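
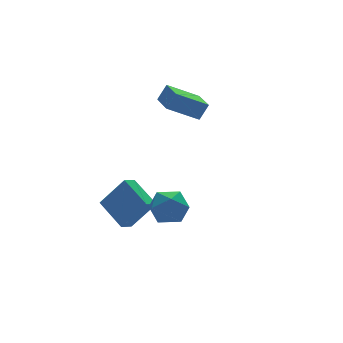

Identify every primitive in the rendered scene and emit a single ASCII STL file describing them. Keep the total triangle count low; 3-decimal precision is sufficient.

solid 
facet normal -0.031 0.926 -0.376
outer loop
vertex 0.209 -1.51 -1.283
vertex -0.674 -1.255 -0.581
vertex 0.414 -1.076 -0.231
endloop
endfacet
facet normal 0.632 0.665 -0.398
outer loop
vertex 0.209 -1.51 -1.283
vertex 0.414 -1.076 -0.231
vertex 1.067 -1.94 -0.637
endloop
endfacet
facet normal 0.621 0.064 -0.781
outer loop
vertex 0.209 -1.51 -1.283
vertex 1.067 -1.94 -0.637
vertex 0.383 -2.653 -1.239
endloop
endfacet
facet normal -0.051 -0.046 -0.998
outer loop
vertex 0.209 -1.51 -1.283
vertex 0.383 -2.653 -1.239
vertex -0.693 -2.229 -1.204
endloop
endfacet
facet normal -0.453 0.487 -0.747
outer loop
vertex 0.209 -1.51 -1.283
vertex -0.693 -2.229 -1.204
vertex -0.674 -1.255 -0.581
endloop
endfacet
facet normal 0.825 0.496 0.270
outer loop
vertex 1.067 -1.94 -0.637
vertex 0.414 -1.076 -0.231
vertex 0.713 -1.951 0.464
endloop
endfacet
facet normal -0.249 0.920 0.303
outer loop
vertex 0.414 -1.076 -0.231
vertex -0.674 -1.255 -0.581
vertex -0.363 -1.527 0.499
endloop
endfacet
facet normal -0.932 0.208 -0.297
outer loop
vertex -0.674 -1.255 -0.581
vertex -0.693 -2.229 -1.204
vertex -1.047 -2.24 -0.103
endloop
endfacet
facet normal -0.281 -0.654 -0.703
outer loop
vertex -0.693 -2.229 -1.204
vertex 0.383 -2.653 -1.239
vertex -0.394 -3.104 -0.509
endloop
endfacet
facet normal 0.806 -0.476 -0.352
outer loop
vertex 0.383 -2.653 -1.239
vertex 1.067 -1.94 -0.637
vertex 0.694 -2.925 -0.159
endloop
endfacet
facet normal 0.051 0.046 0.998
outer loop
vertex -0.189 -2.67 0.543
vertex 0.713 -1.951 0.464
vertex -0.363 -1.527 0.499
endloop
endfacet
facet normal -0.621 -0.064 0.781
outer loop
vertex -0.189 -2.67 0.543
vertex -0.363 -1.527 0.499
vertex -1.047 -2.24 -0.103
endloop
endfacet
facet normal -0.632 -0.665 0.398
outer loop
vertex -0.189 -2.67 0.543
vertex -1.047 -2.24 -0.103
vertex -0.394 -3.104 -0.509
endloop
endfacet
facet normal 0.031 -0.926 0.376
outer loop
vertex -0.189 -2.67 0.543
vertex -0.394 -3.104 -0.509
vertex 0.694 -2.925 -0.159
endloop
endfacet
facet normal 0.453 -0.487 0.747
outer loop
vertex -0.189 -2.67 0.543
vertex 0.694 -2.925 -0.159
vertex 0.713 -1.951 0.464
endloop
endfacet
facet normal 0.281 0.654 0.703
outer loop
vertex -0.363 -1.527 0.499
vertex 0.713 -1.951 0.464
vertex 0.414 -1.076 -0.231
endloop
endfacet
facet normal -0.806 0.476 0.352
outer loop
vertex -1.047 -2.24 -0.103
vertex -0.363 -1.527 0.499
vertex -0.674 -1.255 -0.581
endloop
endfacet
facet normal -0.825 -0.496 -0.270
outer loop
vertex -0.394 -3.104 -0.509
vertex -1.047 -2.24 -0.103
vertex -0.693 -2.229 -1.204
endloop
endfacet
facet normal 0.249 -0.920 -0.303
outer loop
vertex 0.694 -2.925 -0.159
vertex -0.394 -3.104 -0.509
vertex 0.383 -2.653 -1.239
endloop
endfacet
facet normal 0.932 -0.208 0.297
outer loop
vertex 0.713 -1.951 0.464
vertex 0.694 -2.925 -0.159
vertex 1.067 -1.94 -0.637
endloop
endfacet
facet normal -0.825 0.296 0.482
outer loop
vertex 2.943 2.521 4.907
vertex 3.479 4.469 4.626
vertex 2.397 2.535 3.964
endloop
endfacet
facet normal -0.263 -0.955 0.138
outer loop
vertex 4.021 1.951 3.014
vertex 2.943 2.521 4.907
vertex 2.397 2.535 3.964
endloop
endfacet
facet normal -0.825 0.296 0.482
outer loop
vertex 2.397 2.535 3.964
vertex 3.479 4.469 4.626
vertex 2.933 4.483 3.683
endloop
endfacet
facet normal -0.501 0.013 -0.865
outer loop
vertex 2.933 4.483 3.683
vertex 4.021 1.951 3.014
vertex 2.397 2.535 3.964
endloop
endfacet
facet normal 0.501 -0.013 0.865
outer loop
vertex 2.943 2.521 4.907
vertex 5.103 3.885 3.676
vertex 3.479 4.469 4.626
endloop
endfacet
facet normal -0.263 -0.955 0.138
outer loop
vertex 4.567 1.937 3.957
vertex 2.943 2.521 4.907
vertex 4.021 1.951 3.014
endloop
endfacet
facet normal 0.501 -0.013 0.865
outer loop
vertex 4.567 1.937 3.957
vertex 5.103 3.885 3.676
vertex 2.943 2.521 4.907
endloop
endfacet
facet normal 0.263 0.955 -0.138
outer loop
vertex 3.479 4.469 4.626
vertex 5.103 3.885 3.676
vertex 2.933 4.483 3.683
endloop
endfacet
facet normal -0.501 0.013 -0.865
outer loop
vertex 4.557 3.899 2.733
vertex 4.021 1.951 3.014
vertex 2.933 4.483 3.683
endloop
endfacet
facet normal 0.263 0.955 -0.138
outer loop
vertex 2.933 4.483 3.683
vertex 5.103 3.885 3.676
vertex 4.557 3.899 2.733
endloop
endfacet
facet normal 0.825 -0.296 -0.482
outer loop
vertex 4.557 3.899 2.733
vertex 4.567 1.937 3.957
vertex 4.021 1.951 3.014
endloop
endfacet
facet normal 0.825 -0.296 -0.482
outer loop
vertex 5.103 3.885 3.676
vertex 4.567 1.937 3.957
vertex 4.557 3.899 2.733
endloop
endfacet
facet normal -0.486 0.345 -0.803
outer loop
vertex -0.906 1.297 -3.299
vertex -1.207 3.125 -2.332
vertex -0.174 1.586 -3.618
endloop
endfacet
facet normal 0.144 -0.875 -0.463
outer loop
vertex 0.887 0.835 -1.868
vertex -0.906 1.297 -3.299
vertex -0.174 1.586 -3.618
endloop
endfacet
facet normal -0.486 0.345 -0.803
outer loop
vertex -0.174 1.586 -3.618
vertex -1.207 3.125 -2.332
vertex -0.474 3.414 -2.652
endloop
endfacet
facet normal 0.862 0.340 -0.376
outer loop
vertex -0.474 3.414 -2.652
vertex 0.887 0.835 -1.868
vertex -0.174 1.586 -3.618
endloop
endfacet
facet normal -0.862 -0.341 0.376
outer loop
vertex -0.906 1.297 -3.299
vertex -0.146 2.374 -0.582
vertex -1.207 3.125 -2.332
endloop
endfacet
facet normal 0.143 -0.875 -0.462
outer loop
vertex 0.154 0.546 -1.548
vertex -0.906 1.297 -3.299
vertex 0.887 0.835 -1.868
endloop
endfacet
facet normal -0.862 -0.340 0.376
outer loop
vertex 0.154 0.546 -1.548
vertex -0.146 2.374 -0.582
vertex -0.906 1.297 -3.299
endloop
endfacet
facet normal -0.143 0.875 0.462
outer loop
vertex -1.207 3.125 -2.332
vertex -0.146 2.374 -0.582
vertex -0.474 3.414 -2.652
endloop
endfacet
facet normal 0.862 0.341 -0.376
outer loop
vertex 0.586 2.663 -0.901
vertex 0.887 0.835 -1.868
vertex -0.474 3.414 -2.652
endloop
endfacet
facet normal -0.144 0.875 0.462
outer loop
vertex -0.474 3.414 -2.652
vertex -0.146 2.374 -0.582
vertex 0.586 2.663 -0.901
endloop
endfacet
facet normal 0.486 -0.345 0.803
outer loop
vertex 0.586 2.663 -0.901
vertex 0.154 0.546 -1.548
vertex 0.887 0.835 -1.868
endloop
endfacet
facet normal 0.486 -0.345 0.803
outer loop
vertex -0.146 2.374 -0.582
vertex 0.154 0.546 -1.548
vertex 0.586 2.663 -0.901
endloop
endfacet

endsolid


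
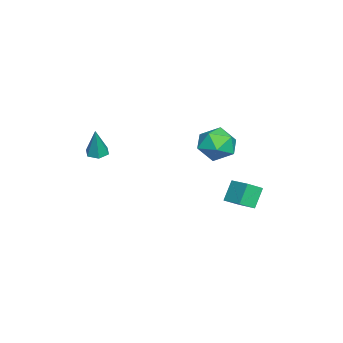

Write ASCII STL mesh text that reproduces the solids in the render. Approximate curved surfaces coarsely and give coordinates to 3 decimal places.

solid 
facet normal -0.540 0.205 0.816
outer loop
vertex -0.984 2.333 -3.122
vertex -0.053 3.327 -2.756
vertex -1.521 3.032 -3.653
endloop
endfacet
facet normal -0.661 -0.705 -0.259
outer loop
vertex -0.787 2.753 -4.764
vertex -0.984 2.333 -3.122
vertex -1.521 3.032 -3.653
endloop
endfacet
facet normal -0.540 0.206 0.816
outer loop
vertex -1.521 3.032 -3.653
vertex -0.053 3.327 -2.756
vertex -0.59 4.026 -3.288
endloop
endfacet
facet normal -0.523 0.679 -0.516
outer loop
vertex -0.59 4.026 -3.288
vertex -0.787 2.753 -4.764
vertex -1.521 3.032 -3.653
endloop
endfacet
facet normal 0.522 -0.679 0.516
outer loop
vertex -0.984 2.333 -3.122
vertex 0.681 3.048 -3.867
vertex -0.053 3.327 -2.756
endloop
endfacet
facet normal -0.660 -0.705 -0.259
outer loop
vertex -0.25 2.054 -4.232
vertex -0.984 2.333 -3.122
vertex -0.787 2.753 -4.764
endloop
endfacet
facet normal 0.522 -0.679 0.516
outer loop
vertex -0.25 2.054 -4.232
vertex 0.681 3.048 -3.867
vertex -0.984 2.333 -3.122
endloop
endfacet
facet normal 0.660 0.705 0.259
outer loop
vertex -0.053 3.327 -2.756
vertex 0.681 3.048 -3.867
vertex -0.59 4.026 -3.288
endloop
endfacet
facet normal -0.522 0.679 -0.516
outer loop
vertex 0.144 3.747 -4.398
vertex -0.787 2.753 -4.764
vertex -0.59 4.026 -3.288
endloop
endfacet
facet normal 0.660 0.705 0.260
outer loop
vertex -0.59 4.026 -3.288
vertex 0.681 3.048 -3.867
vertex 0.144 3.747 -4.398
endloop
endfacet
facet normal 0.540 -0.206 -0.816
outer loop
vertex 0.144 3.747 -4.398
vertex -0.25 2.054 -4.232
vertex -0.787 2.753 -4.764
endloop
endfacet
facet normal 0.540 -0.206 -0.816
outer loop
vertex 0.681 3.048 -3.867
vertex -0.25 2.054 -4.232
vertex 0.144 3.747 -4.398
endloop
endfacet
facet normal -0.252 -0.015 -0.968
outer loop
vertex 3.09 -3.64 -0.046
vertex 2.527 -3.852 0.104
vertex 2.629 -3.242 0.068
endloop
endfacet
facet normal 0.665 0.737 0.116
outer loop
vertex 3.09 -3.64 -0.046
vertex 2.629 -3.242 0.068
vertex 2.973 -3.828 1.816
endloop
endfacet
facet normal -0.252 -0.015 -0.968
outer loop
vertex 2.629 -3.242 0.068
vertex 2.527 -3.852 0.104
vertex 2.066 -3.454 0.218
endloop
endfacet
facet normal -0.247 0.903 0.351
outer loop
vertex 2.629 -3.242 0.068
vertex 2.066 -3.454 0.218
vertex 2.973 -3.828 1.816
endloop
endfacet
facet normal -0.251 -0.014 -0.968
outer loop
vertex 2.066 -3.454 0.218
vertex 2.527 -3.852 0.104
vertex 1.964 -4.064 0.253
endloop
endfacet
facet normal -0.839 0.170 0.516
outer loop
vertex 2.066 -3.454 0.218
vertex 1.964 -4.064 0.253
vertex 2.973 -3.828 1.816
endloop
endfacet
facet normal -0.251 -0.014 -0.968
outer loop
vertex 1.964 -4.064 0.253
vertex 2.527 -3.852 0.104
vertex 2.425 -4.463 0.139
endloop
endfacet
facet normal -0.520 -0.728 0.446
outer loop
vertex 1.964 -4.064 0.253
vertex 2.425 -4.463 0.139
vertex 2.973 -3.828 1.816
endloop
endfacet
facet normal -0.253 -0.013 -0.967
outer loop
vertex 2.425 -4.463 0.139
vertex 2.527 -3.852 0.104
vertex 2.988 -4.251 -0.011
endloop
endfacet
facet normal 0.393 -0.895 0.210
outer loop
vertex 2.425 -4.463 0.139
vertex 2.988 -4.251 -0.011
vertex 2.973 -3.828 1.816
endloop
endfacet
facet normal -0.253 -0.013 -0.967
outer loop
vertex 2.988 -4.251 -0.011
vertex 2.527 -3.852 0.104
vertex 3.09 -3.64 -0.046
endloop
endfacet
facet normal 0.986 -0.162 0.046
outer loop
vertex 2.988 -4.251 -0.011
vertex 3.09 -3.64 -0.046
vertex 2.973 -3.828 1.816
endloop
endfacet
facet normal -0.021 0.990 0.141
outer loop
vertex 1.511 2.871 0.184
vertex 0.464 2.784 0.641
vertex 1.39 2.708 1.312
endloop
endfacet
facet normal 0.647 0.742 0.177
outer loop
vertex 1.511 2.871 0.184
vertex 1.39 2.708 1.312
vertex 2.2 2.139 0.734
endloop
endfacet
facet normal 0.795 0.417 -0.441
outer loop
vertex 1.511 2.871 0.184
vertex 2.2 2.139 0.734
vertex 1.775 1.863 -0.294
endloop
endfacet
facet normal 0.218 0.464 -0.859
outer loop
vertex 1.511 2.871 0.184
vertex 1.775 1.863 -0.294
vertex 0.702 2.261 -0.351
endloop
endfacet
facet normal -0.286 0.818 -0.500
outer loop
vertex 1.511 2.871 0.184
vertex 0.702 2.261 -0.351
vertex 0.464 2.784 0.641
endloop
endfacet
facet normal 0.673 0.251 0.696
outer loop
vertex 2.2 2.139 0.734
vertex 1.39 2.708 1.312
vertex 1.578 1.599 1.531
endloop
endfacet
facet normal -0.408 0.653 0.637
outer loop
vertex 1.39 2.708 1.312
vertex 0.464 2.784 0.641
vertex 0.505 1.997 1.474
endloop
endfacet
facet normal -0.837 0.375 -0.399
outer loop
vertex 0.464 2.784 0.641
vertex 0.702 2.261 -0.351
vertex 0.08 1.721 0.446
endloop
endfacet
facet normal -0.021 -0.197 -0.980
outer loop
vertex 0.702 2.261 -0.351
vertex 1.775 1.863 -0.294
vertex 0.89 1.152 -0.132
endloop
endfacet
facet normal 0.913 -0.274 -0.304
outer loop
vertex 1.775 1.863 -0.294
vertex 2.2 2.139 0.734
vertex 1.816 1.076 0.539
endloop
endfacet
facet normal -0.218 -0.464 0.859
outer loop
vertex 0.769 0.989 0.996
vertex 1.578 1.599 1.531
vertex 0.505 1.997 1.474
endloop
endfacet
facet normal -0.795 -0.417 0.441
outer loop
vertex 0.769 0.989 0.996
vertex 0.505 1.997 1.474
vertex 0.08 1.721 0.446
endloop
endfacet
facet normal -0.647 -0.742 -0.177
outer loop
vertex 0.769 0.989 0.996
vertex 0.08 1.721 0.446
vertex 0.89 1.152 -0.132
endloop
endfacet
facet normal 0.021 -0.990 -0.141
outer loop
vertex 0.769 0.989 0.996
vertex 0.89 1.152 -0.132
vertex 1.816 1.076 0.539
endloop
endfacet
facet normal 0.286 -0.818 0.500
outer loop
vertex 0.769 0.989 0.996
vertex 1.816 1.076 0.539
vertex 1.578 1.599 1.531
endloop
endfacet
facet normal 0.021 0.197 0.980
outer loop
vertex 0.505 1.997 1.474
vertex 1.578 1.599 1.531
vertex 1.39 2.708 1.312
endloop
endfacet
facet normal -0.913 0.274 0.304
outer loop
vertex 0.08 1.721 0.446
vertex 0.505 1.997 1.474
vertex 0.464 2.784 0.641
endloop
endfacet
facet normal -0.673 -0.251 -0.696
outer loop
vertex 0.89 1.152 -0.132
vertex 0.08 1.721 0.446
vertex 0.702 2.261 -0.351
endloop
endfacet
facet normal 0.408 -0.653 -0.637
outer loop
vertex 1.816 1.076 0.539
vertex 0.89 1.152 -0.132
vertex 1.775 1.863 -0.294
endloop
endfacet
facet normal 0.837 -0.375 0.399
outer loop
vertex 1.578 1.599 1.531
vertex 1.816 1.076 0.539
vertex 2.2 2.139 0.734
endloop
endfacet

endsolid


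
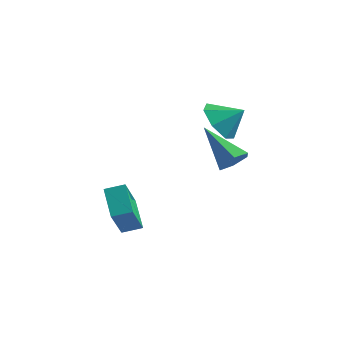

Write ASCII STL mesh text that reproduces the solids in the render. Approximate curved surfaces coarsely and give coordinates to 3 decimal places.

solid 
facet normal -0.753 -0.596 -0.280
outer loop
vertex -0.03 -2.713 -0.739
vertex -0.364 -1.674 -2.055
vertex 0.907 -3.495 -1.594
endloop
endfacet
facet normal 0.196 -0.607 0.770
outer loop
vertex 1.524 -3.006 -1.365
vertex -0.03 -2.713 -0.739
vertex 0.907 -3.495 -1.594
endloop
endfacet
facet normal -0.753 -0.596 -0.279
outer loop
vertex 0.907 -3.495 -1.594
vertex -0.364 -1.674 -2.055
vertex 0.572 -2.456 -2.91
endloop
endfacet
facet normal 0.629 -0.524 -0.574
outer loop
vertex 0.572 -2.456 -2.91
vertex 1.524 -3.006 -1.365
vertex 0.907 -3.495 -1.594
endloop
endfacet
facet normal -0.629 0.525 0.574
outer loop
vertex -0.03 -2.713 -0.739
vertex 0.253 -1.185 -1.826
vertex -0.364 -1.674 -2.055
endloop
endfacet
facet normal 0.196 -0.608 0.770
outer loop
vertex 0.588 -2.224 -0.51
vertex -0.03 -2.713 -0.739
vertex 1.524 -3.006 -1.365
endloop
endfacet
facet normal -0.628 0.525 0.574
outer loop
vertex 0.588 -2.224 -0.51
vertex 0.253 -1.185 -1.826
vertex -0.03 -2.713 -0.739
endloop
endfacet
facet normal -0.196 0.607 -0.770
outer loop
vertex -0.364 -1.674 -2.055
vertex 0.253 -1.185 -1.826
vertex 0.572 -2.456 -2.91
endloop
endfacet
facet normal 0.628 -0.525 -0.574
outer loop
vertex 1.19 -1.967 -2.681
vertex 1.524 -3.006 -1.365
vertex 0.572 -2.456 -2.91
endloop
endfacet
facet normal -0.195 0.608 -0.770
outer loop
vertex 0.572 -2.456 -2.91
vertex 0.253 -1.185 -1.826
vertex 1.19 -1.967 -2.681
endloop
endfacet
facet normal 0.753 0.596 0.279
outer loop
vertex 1.19 -1.967 -2.681
vertex 0.588 -2.224 -0.51
vertex 1.524 -3.006 -1.365
endloop
endfacet
facet normal 0.753 0.596 0.279
outer loop
vertex 0.253 -1.185 -1.826
vertex 0.588 -2.224 -0.51
vertex 1.19 -1.967 -2.681
endloop
endfacet
facet normal -0.734 -0.371 -0.568
outer loop
vertex 3.584 0.366 1.693
vertex 3.095 0.1 2.499
vertex 3.048 0.946 2.007
endloop
endfacet
facet normal 0.649 0.725 -0.230
outer loop
vertex 3.584 0.366 1.693
vertex 3.048 0.946 2.007
vertex 3.925 0.52 3.141
endloop
endfacet
facet normal -0.735 -0.371 -0.568
outer loop
vertex 3.048 0.946 2.007
vertex 3.095 0.1 2.499
vertex 2.547 0.89 2.692
endloop
endfacet
facet normal 0.187 0.958 0.215
outer loop
vertex 3.048 0.946 2.007
vertex 2.547 0.89 2.692
vertex 3.925 0.52 3.141
endloop
endfacet
facet normal -0.735 -0.371 -0.568
outer loop
vertex 2.547 0.89 2.692
vertex 3.095 0.1 2.499
vertex 2.459 0.238 3.232
endloop
endfacet
facet normal -0.076 0.642 0.763
outer loop
vertex 2.547 0.89 2.692
vertex 2.459 0.238 3.232
vertex 3.925 0.52 3.141
endloop
endfacet
facet normal -0.735 -0.371 -0.568
outer loop
vertex 2.459 0.238 3.232
vertex 3.095 0.1 2.499
vertex 2.85 -0.517 3.22
endloop
endfacet
facet normal 0.059 0.015 0.998
outer loop
vertex 2.459 0.238 3.232
vertex 2.85 -0.517 3.22
vertex 3.925 0.52 3.141
endloop
endfacet
facet normal -0.735 -0.371 -0.567
outer loop
vertex 2.85 -0.517 3.22
vertex 3.095 0.1 2.499
vertex 3.425 -0.807 2.665
endloop
endfacet
facet normal 0.491 -0.452 0.745
outer loop
vertex 2.85 -0.517 3.22
vertex 3.425 -0.807 2.665
vertex 3.925 0.52 3.141
endloop
endfacet
facet normal -0.735 -0.371 -0.568
outer loop
vertex 3.425 -0.807 2.665
vertex 3.095 0.1 2.499
vertex 3.752 -0.414 1.985
endloop
endfacet
facet normal 0.893 -0.406 0.195
outer loop
vertex 3.425 -0.807 2.665
vertex 3.752 -0.414 1.985
vertex 3.925 0.52 3.141
endloop
endfacet
facet normal -0.735 -0.371 -0.568
outer loop
vertex 3.752 -0.414 1.985
vertex 3.095 0.1 2.499
vertex 3.584 0.366 1.693
endloop
endfacet
facet normal 0.964 0.118 -0.239
outer loop
vertex 3.752 -0.414 1.985
vertex 3.584 0.366 1.693
vertex 3.925 0.52 3.141
endloop
endfacet
facet normal 0.745 -0.101 -0.659
outer loop
vertex 3.253 0.904 0.439
vertex 2.926 1.357 0.0
vertex 3.386 1.6 0.483
endloop
endfacet
facet normal 0.397 -0.133 0.908
outer loop
vertex 3.253 0.904 0.439
vertex 3.386 1.6 0.483
vertex 1.414 1.563 1.34
endloop
endfacet
facet normal 0.745 -0.101 -0.659
outer loop
vertex 3.386 1.6 0.483
vertex 2.926 1.357 0.0
vertex 3.059 2.053 0.044
endloop
endfacet
facet normal 0.247 0.760 0.601
outer loop
vertex 3.386 1.6 0.483
vertex 3.059 2.053 0.044
vertex 1.414 1.563 1.34
endloop
endfacet
facet normal 0.745 -0.101 -0.660
outer loop
vertex 3.059 2.053 0.044
vertex 2.926 1.357 0.0
vertex 2.599 1.809 -0.438
endloop
endfacet
facet normal -0.367 0.923 -0.117
outer loop
vertex 3.059 2.053 0.044
vertex 2.599 1.809 -0.438
vertex 1.414 1.563 1.34
endloop
endfacet
facet normal 0.744 -0.102 -0.660
outer loop
vertex 2.599 1.809 -0.438
vertex 2.926 1.357 0.0
vertex 2.465 1.113 -0.482
endloop
endfacet
facet normal -0.829 0.193 -0.526
outer loop
vertex 2.599 1.809 -0.438
vertex 2.465 1.113 -0.482
vertex 1.414 1.563 1.34
endloop
endfacet
facet normal 0.744 -0.103 -0.660
outer loop
vertex 2.465 1.113 -0.482
vertex 2.926 1.357 0.0
vertex 2.792 0.661 -0.043
endloop
endfacet
facet normal -0.678 -0.702 -0.218
outer loop
vertex 2.465 1.113 -0.482
vertex 2.792 0.661 -0.043
vertex 1.414 1.563 1.34
endloop
endfacet
facet normal 0.744 -0.102 -0.660
outer loop
vertex 2.792 0.661 -0.043
vertex 2.926 1.357 0.0
vertex 3.253 0.904 0.439
endloop
endfacet
facet normal -0.066 -0.864 0.498
outer loop
vertex 2.792 0.661 -0.043
vertex 3.253 0.904 0.439
vertex 1.414 1.563 1.34
endloop
endfacet

endsolid


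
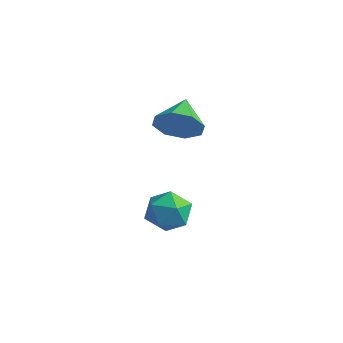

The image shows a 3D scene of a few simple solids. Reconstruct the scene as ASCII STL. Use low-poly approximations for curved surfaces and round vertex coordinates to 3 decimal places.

solid 
facet normal 0.056 0.800 0.598
outer loop
vertex 2.702 2.433 -2.406
vertex 2.963 1.792 -1.573
vertex 3.741 2.207 -2.201
endloop
endfacet
facet normal 0.226 0.972 -0.072
outer loop
vertex 2.702 2.433 -2.406
vertex 3.741 2.207 -2.201
vertex 3.38 2.215 -3.222
endloop
endfacet
facet normal -0.330 0.807 -0.490
outer loop
vertex 2.702 2.433 -2.406
vertex 3.38 2.215 -3.222
vertex 2.378 1.803 -3.225
endloop
endfacet
facet normal -0.843 0.533 -0.077
outer loop
vertex 2.702 2.433 -2.406
vertex 2.378 1.803 -3.225
vertex 2.12 1.542 -2.207
endloop
endfacet
facet normal -0.605 0.528 0.596
outer loop
vertex 2.702 2.433 -2.406
vertex 2.12 1.542 -2.207
vertex 2.963 1.792 -1.573
endloop
endfacet
facet normal 0.778 0.567 -0.271
outer loop
vertex 3.38 2.215 -3.222
vertex 3.741 2.207 -2.201
vertex 4.06 1.438 -2.893
endloop
endfacet
facet normal 0.504 0.288 0.814
outer loop
vertex 3.741 2.207 -2.201
vertex 2.963 1.792 -1.573
vertex 3.802 1.177 -1.875
endloop
endfacet
facet normal -0.565 -0.151 0.811
outer loop
vertex 2.963 1.792 -1.573
vertex 2.12 1.542 -2.207
vertex 2.8 0.765 -1.878
endloop
endfacet
facet normal -0.950 -0.144 -0.278
outer loop
vertex 2.12 1.542 -2.207
vertex 2.378 1.803 -3.225
vertex 2.439 0.773 -2.899
endloop
endfacet
facet normal -0.121 0.300 -0.946
outer loop
vertex 2.378 1.803 -3.225
vertex 3.38 2.215 -3.222
vertex 3.217 1.188 -3.527
endloop
endfacet
facet normal 0.843 -0.533 0.077
outer loop
vertex 3.478 0.547 -2.694
vertex 4.06 1.438 -2.893
vertex 3.802 1.177 -1.875
endloop
endfacet
facet normal 0.330 -0.807 0.490
outer loop
vertex 3.478 0.547 -2.694
vertex 3.802 1.177 -1.875
vertex 2.8 0.765 -1.878
endloop
endfacet
facet normal -0.226 -0.972 0.072
outer loop
vertex 3.478 0.547 -2.694
vertex 2.8 0.765 -1.878
vertex 2.439 0.773 -2.899
endloop
endfacet
facet normal -0.056 -0.800 -0.598
outer loop
vertex 3.478 0.547 -2.694
vertex 2.439 0.773 -2.899
vertex 3.217 1.188 -3.527
endloop
endfacet
facet normal 0.605 -0.528 -0.596
outer loop
vertex 3.478 0.547 -2.694
vertex 3.217 1.188 -3.527
vertex 4.06 1.438 -2.893
endloop
endfacet
facet normal 0.950 0.144 0.278
outer loop
vertex 3.802 1.177 -1.875
vertex 4.06 1.438 -2.893
vertex 3.741 2.207 -2.201
endloop
endfacet
facet normal 0.121 -0.300 0.946
outer loop
vertex 2.8 0.765 -1.878
vertex 3.802 1.177 -1.875
vertex 2.963 1.792 -1.573
endloop
endfacet
facet normal -0.778 -0.567 0.271
outer loop
vertex 2.439 0.773 -2.899
vertex 2.8 0.765 -1.878
vertex 2.12 1.542 -2.207
endloop
endfacet
facet normal -0.504 -0.288 -0.814
outer loop
vertex 3.217 1.188 -3.527
vertex 2.439 0.773 -2.899
vertex 2.378 1.803 -3.225
endloop
endfacet
facet normal 0.565 0.151 -0.811
outer loop
vertex 4.06 1.438 -2.893
vertex 3.217 1.188 -3.527
vertex 3.38 2.215 -3.222
endloop
endfacet
facet normal 0.432 -0.818 -0.379
outer loop
vertex 3.731 2.203 2.979
vertex 3.016 2.206 2.157
vertex 3.998 2.647 2.325
endloop
endfacet
facet normal 0.483 0.620 0.618
outer loop
vertex 3.731 2.203 2.979
vertex 3.998 2.647 2.325
vertex 2.324 3.514 2.763
endloop
endfacet
facet normal 0.432 -0.818 -0.378
outer loop
vertex 3.998 2.647 2.325
vertex 3.016 2.206 2.157
vertex 3.69 2.832 1.573
endloop
endfacet
facet normal 0.465 0.885 0.027
outer loop
vertex 3.998 2.647 2.325
vertex 3.69 2.832 1.573
vertex 2.324 3.514 2.763
endloop
endfacet
facet normal 0.432 -0.818 -0.379
outer loop
vertex 3.69 2.832 1.573
vertex 3.016 2.206 2.157
vertex 2.987 2.651 1.162
endloop
endfacet
facet normal 0.041 0.887 -0.461
outer loop
vertex 3.69 2.832 1.573
vertex 2.987 2.651 1.162
vertex 2.324 3.514 2.763
endloop
endfacet
facet normal 0.433 -0.818 -0.378
outer loop
vertex 2.987 2.651 1.162
vertex 3.016 2.206 2.157
vertex 2.301 2.208 1.334
endloop
endfacet
facet normal -0.544 0.624 -0.561
outer loop
vertex 2.987 2.651 1.162
vertex 2.301 2.208 1.334
vertex 2.324 3.514 2.763
endloop
endfacet
facet normal 0.433 -0.818 -0.378
outer loop
vertex 2.301 2.208 1.334
vertex 3.016 2.206 2.157
vertex 2.034 1.764 1.988
endloop
endfacet
facet normal -0.944 0.251 -0.215
outer loop
vertex 2.301 2.208 1.334
vertex 2.034 1.764 1.988
vertex 2.324 3.514 2.763
endloop
endfacet
facet normal 0.433 -0.818 -0.378
outer loop
vertex 2.034 1.764 1.988
vertex 3.016 2.206 2.157
vertex 2.342 1.579 2.741
endloop
endfacet
facet normal -0.927 -0.013 0.376
outer loop
vertex 2.034 1.764 1.988
vertex 2.342 1.579 2.741
vertex 2.324 3.514 2.763
endloop
endfacet
facet normal 0.432 -0.818 -0.380
outer loop
vertex 2.342 1.579 2.741
vertex 3.016 2.206 2.157
vertex 3.045 1.76 3.151
endloop
endfacet
facet normal -0.501 -0.014 0.865
outer loop
vertex 2.342 1.579 2.741
vertex 3.045 1.76 3.151
vertex 2.324 3.514 2.763
endloop
endfacet
facet normal 0.433 -0.818 -0.380
outer loop
vertex 3.045 1.76 3.151
vertex 3.016 2.206 2.157
vertex 3.731 2.203 2.979
endloop
endfacet
facet normal 0.082 0.247 0.965
outer loop
vertex 3.045 1.76 3.151
vertex 3.731 2.203 2.979
vertex 2.324 3.514 2.763
endloop
endfacet

endsolid


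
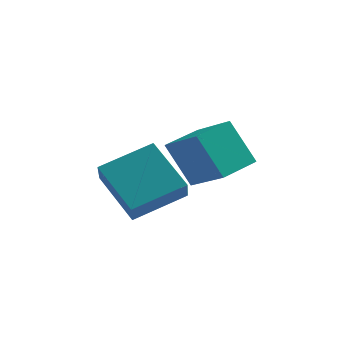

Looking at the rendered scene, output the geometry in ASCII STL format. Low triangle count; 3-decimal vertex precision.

solid 
facet normal -0.735 -0.576 -0.357
outer loop
vertex -3.411 -2.972 0.994
vertex -4.635 -2.08 2.074
vertex -3.588 -2.257 0.204
endloop
endfacet
facet normal 0.658 -0.479 -0.581
outer loop
vertex -2.265 -1.22 0.846
vertex -3.411 -2.972 0.994
vertex -3.588 -2.257 0.204
endloop
endfacet
facet normal -0.735 -0.577 -0.357
outer loop
vertex -3.588 -2.257 0.204
vertex -4.635 -2.08 2.074
vertex -4.812 -1.366 1.284
endloop
endfacet
facet normal -0.164 0.662 -0.732
outer loop
vertex -4.812 -1.366 1.284
vertex -2.265 -1.22 0.846
vertex -3.588 -2.257 0.204
endloop
endfacet
facet normal 0.164 -0.662 0.732
outer loop
vertex -3.411 -2.972 0.994
vertex -3.312 -1.043 2.716
vertex -4.635 -2.08 2.074
endloop
endfacet
facet normal 0.658 -0.479 -0.581
outer loop
vertex -2.088 -1.934 1.636
vertex -3.411 -2.972 0.994
vertex -2.265 -1.22 0.846
endloop
endfacet
facet normal 0.164 -0.662 0.732
outer loop
vertex -2.088 -1.934 1.636
vertex -3.312 -1.043 2.716
vertex -3.411 -2.972 0.994
endloop
endfacet
facet normal -0.658 0.480 0.581
outer loop
vertex -4.635 -2.08 2.074
vertex -3.312 -1.043 2.716
vertex -4.812 -1.366 1.284
endloop
endfacet
facet normal -0.164 0.661 -0.732
outer loop
vertex -3.489 -0.328 1.926
vertex -2.265 -1.22 0.846
vertex -4.812 -1.366 1.284
endloop
endfacet
facet normal -0.658 0.479 0.581
outer loop
vertex -4.812 -1.366 1.284
vertex -3.312 -1.043 2.716
vertex -3.489 -0.328 1.926
endloop
endfacet
facet normal 0.735 0.577 0.357
outer loop
vertex -3.489 -0.328 1.926
vertex -2.088 -1.934 1.636
vertex -2.265 -1.22 0.846
endloop
endfacet
facet normal 0.735 0.577 0.357
outer loop
vertex -3.312 -1.043 2.716
vertex -2.088 -1.934 1.636
vertex -3.489 -0.328 1.926
endloop
endfacet
facet normal -0.690 0.505 -0.518
outer loop
vertex -2.74 -1.926 3.099
vertex -2.087 -0.841 3.286
vertex -1.925 -2.187 1.76
endloop
endfacet
facet normal -0.510 -0.848 -0.145
outer loop
vertex -0.813 -2.999 2.594
vertex -2.74 -1.926 3.099
vertex -1.925 -2.187 1.76
endloop
endfacet
facet normal -0.691 0.504 -0.518
outer loop
vertex -1.925 -2.187 1.76
vertex -2.087 -0.841 3.286
vertex -1.272 -1.102 1.946
endloop
endfacet
facet normal 0.512 -0.164 -0.843
outer loop
vertex -1.272 -1.102 1.946
vertex -0.813 -2.999 2.594
vertex -1.925 -2.187 1.76
endloop
endfacet
facet normal -0.513 0.163 0.843
outer loop
vertex -2.74 -1.926 3.099
vertex -0.975 -1.653 4.12
vertex -2.087 -0.841 3.286
endloop
endfacet
facet normal -0.510 -0.848 -0.145
outer loop
vertex -1.628 -2.738 3.934
vertex -2.74 -1.926 3.099
vertex -0.813 -2.999 2.594
endloop
endfacet
facet normal -0.513 0.164 0.843
outer loop
vertex -1.628 -2.738 3.934
vertex -0.975 -1.653 4.12
vertex -2.74 -1.926 3.099
endloop
endfacet
facet normal 0.510 0.848 0.145
outer loop
vertex -2.087 -0.841 3.286
vertex -0.975 -1.653 4.12
vertex -1.272 -1.102 1.946
endloop
endfacet
facet normal 0.513 -0.164 -0.843
outer loop
vertex -0.16 -1.914 2.781
vertex -0.813 -2.999 2.594
vertex -1.272 -1.102 1.946
endloop
endfacet
facet normal 0.510 0.848 0.145
outer loop
vertex -1.272 -1.102 1.946
vertex -0.975 -1.653 4.12
vertex -0.16 -1.914 2.781
endloop
endfacet
facet normal 0.690 -0.505 0.518
outer loop
vertex -0.16 -1.914 2.781
vertex -1.628 -2.738 3.934
vertex -0.813 -2.999 2.594
endloop
endfacet
facet normal 0.690 -0.504 0.519
outer loop
vertex -0.975 -1.653 4.12
vertex -1.628 -2.738 3.934
vertex -0.16 -1.914 2.781
endloop
endfacet

endsolid


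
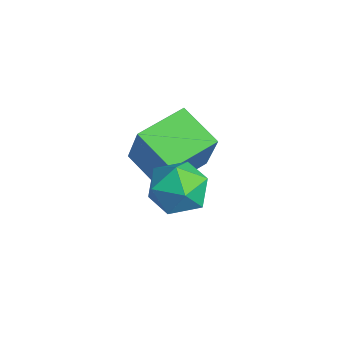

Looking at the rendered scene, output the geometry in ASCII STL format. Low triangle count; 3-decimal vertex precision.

solid 
facet normal -0.824 -0.361 0.436
outer loop
vertex -0.037 -2.485 -1.572
vertex -0.584 -0.872 -1.269
vertex -0.962 -2.472 -3.311
endloop
endfacet
facet normal 0.316 -0.932 -0.175
outer loop
vertex 0.324 -1.908 -3.991
vertex -0.037 -2.485 -1.572
vertex -0.962 -2.472 -3.311
endloop
endfacet
facet normal -0.824 -0.361 0.436
outer loop
vertex -0.962 -2.472 -3.311
vertex -0.584 -0.872 -1.269
vertex -1.509 -0.859 -3.008
endloop
endfacet
facet normal -0.470 0.007 -0.883
outer loop
vertex -1.509 -0.859 -3.008
vertex 0.324 -1.908 -3.991
vertex -0.962 -2.472 -3.311
endloop
endfacet
facet normal 0.470 -0.007 0.883
outer loop
vertex -0.037 -2.485 -1.572
vertex 0.702 -0.308 -1.949
vertex -0.584 -0.872 -1.269
endloop
endfacet
facet normal 0.316 -0.932 -0.175
outer loop
vertex 1.249 -1.921 -2.252
vertex -0.037 -2.485 -1.572
vertex 0.324 -1.908 -3.991
endloop
endfacet
facet normal 0.470 -0.007 0.883
outer loop
vertex 1.249 -1.921 -2.252
vertex 0.702 -0.308 -1.949
vertex -0.037 -2.485 -1.572
endloop
endfacet
facet normal -0.316 0.932 0.175
outer loop
vertex -0.584 -0.872 -1.269
vertex 0.702 -0.308 -1.949
vertex -1.509 -0.859 -3.008
endloop
endfacet
facet normal -0.470 0.007 -0.883
outer loop
vertex -0.223 -0.295 -3.688
vertex 0.324 -1.908 -3.991
vertex -1.509 -0.859 -3.008
endloop
endfacet
facet normal -0.316 0.932 0.175
outer loop
vertex -1.509 -0.859 -3.008
vertex 0.702 -0.308 -1.949
vertex -0.223 -0.295 -3.688
endloop
endfacet
facet normal 0.824 0.361 -0.436
outer loop
vertex -0.223 -0.295 -3.688
vertex 1.249 -1.921 -2.252
vertex 0.324 -1.908 -3.991
endloop
endfacet
facet normal 0.824 0.361 -0.436
outer loop
vertex 0.702 -0.308 -1.949
vertex 1.249 -1.921 -2.252
vertex -0.223 -0.295 -3.688
endloop
endfacet
facet normal -0.112 0.535 0.837
outer loop
vertex 2.741 -1.406 -1.618
vertex 1.778 -1.631 -1.603
vertex 2.43 -2.214 -1.143
endloop
endfacet
facet normal 0.544 0.259 0.798
outer loop
vertex 2.741 -1.406 -1.618
vertex 2.43 -2.214 -1.143
vertex 3.251 -2.249 -1.692
endloop
endfacet
facet normal 0.847 0.495 0.194
outer loop
vertex 2.741 -1.406 -1.618
vertex 3.251 -2.249 -1.692
vertex 3.106 -1.687 -2.492
endloop
endfacet
facet normal 0.377 0.916 -0.137
outer loop
vertex 2.741 -1.406 -1.618
vertex 3.106 -1.687 -2.492
vertex 2.197 -1.305 -2.437
endloop
endfacet
facet normal -0.216 0.941 0.259
outer loop
vertex 2.741 -1.406 -1.618
vertex 2.197 -1.305 -2.437
vertex 1.778 -1.631 -1.603
endloop
endfacet
facet normal 0.483 -0.451 0.751
outer loop
vertex 3.251 -2.249 -1.692
vertex 2.43 -2.214 -1.143
vertex 2.603 -2.995 -1.723
endloop
endfacet
facet normal -0.579 -0.004 0.815
outer loop
vertex 2.43 -2.214 -1.143
vertex 1.778 -1.631 -1.603
vertex 1.694 -2.613 -1.668
endloop
endfacet
facet normal -0.747 0.654 -0.120
outer loop
vertex 1.778 -1.631 -1.603
vertex 2.197 -1.305 -2.437
vertex 1.549 -2.051 -2.468
endloop
endfacet
facet normal 0.211 0.612 -0.762
outer loop
vertex 2.197 -1.305 -2.437
vertex 3.106 -1.687 -2.492
vertex 2.37 -2.086 -3.017
endloop
endfacet
facet normal 0.972 -0.068 -0.224
outer loop
vertex 3.106 -1.687 -2.492
vertex 3.251 -2.249 -1.692
vertex 3.022 -2.669 -2.557
endloop
endfacet
facet normal -0.377 -0.916 0.137
outer loop
vertex 2.059 -2.894 -2.542
vertex 2.603 -2.995 -1.723
vertex 1.694 -2.613 -1.668
endloop
endfacet
facet normal -0.847 -0.495 -0.194
outer loop
vertex 2.059 -2.894 -2.542
vertex 1.694 -2.613 -1.668
vertex 1.549 -2.051 -2.468
endloop
endfacet
facet normal -0.544 -0.259 -0.798
outer loop
vertex 2.059 -2.894 -2.542
vertex 1.549 -2.051 -2.468
vertex 2.37 -2.086 -3.017
endloop
endfacet
facet normal 0.112 -0.535 -0.837
outer loop
vertex 2.059 -2.894 -2.542
vertex 2.37 -2.086 -3.017
vertex 3.022 -2.669 -2.557
endloop
endfacet
facet normal 0.216 -0.941 -0.259
outer loop
vertex 2.059 -2.894 -2.542
vertex 3.022 -2.669 -2.557
vertex 2.603 -2.995 -1.723
endloop
endfacet
facet normal -0.211 -0.612 0.762
outer loop
vertex 1.694 -2.613 -1.668
vertex 2.603 -2.995 -1.723
vertex 2.43 -2.214 -1.143
endloop
endfacet
facet normal -0.972 0.068 0.224
outer loop
vertex 1.549 -2.051 -2.468
vertex 1.694 -2.613 -1.668
vertex 1.778 -1.631 -1.603
endloop
endfacet
facet normal -0.483 0.451 -0.751
outer loop
vertex 2.37 -2.086 -3.017
vertex 1.549 -2.051 -2.468
vertex 2.197 -1.305 -2.437
endloop
endfacet
facet normal 0.579 0.004 -0.815
outer loop
vertex 3.022 -2.669 -2.557
vertex 2.37 -2.086 -3.017
vertex 3.106 -1.687 -2.492
endloop
endfacet
facet normal 0.747 -0.654 0.120
outer loop
vertex 2.603 -2.995 -1.723
vertex 3.022 -2.669 -2.557
vertex 3.251 -2.249 -1.692
endloop
endfacet

endsolid


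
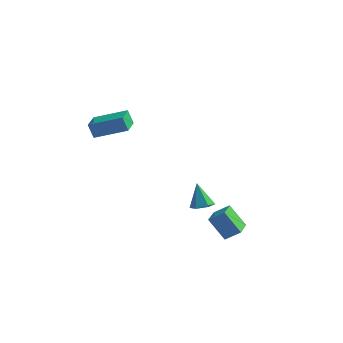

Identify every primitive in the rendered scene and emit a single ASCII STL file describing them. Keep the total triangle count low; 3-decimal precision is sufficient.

solid 
facet normal 0.333 -0.245 -0.911
outer loop
vertex 1.922 1.491 -3.014
vertex 1.369 1.194 -3.136
vertex 1.437 1.814 -3.278
endloop
endfacet
facet normal 0.404 0.860 0.310
outer loop
vertex 1.922 1.491 -3.014
vertex 1.437 1.814 -3.278
vertex 0.891 1.546 -1.824
endloop
endfacet
facet normal 0.332 -0.245 -0.911
outer loop
vertex 1.437 1.814 -3.278
vertex 1.369 1.194 -3.136
vertex 0.883 1.517 -3.4
endloop
endfacet
facet normal -0.470 0.883 -0.014
outer loop
vertex 1.437 1.814 -3.278
vertex 0.883 1.517 -3.4
vertex 0.891 1.546 -1.824
endloop
endfacet
facet normal 0.331 -0.246 -0.911
outer loop
vertex 0.883 1.517 -3.4
vertex 1.369 1.194 -3.136
vertex 0.815 0.896 -3.257
endloop
endfacet
facet normal -0.994 0.110 0.003
outer loop
vertex 0.883 1.517 -3.4
vertex 0.815 0.896 -3.257
vertex 0.891 1.546 -1.824
endloop
endfacet
facet normal 0.331 -0.245 -0.911
outer loop
vertex 0.815 0.896 -3.257
vertex 1.369 1.194 -3.136
vertex 1.301 0.573 -2.994
endloop
endfacet
facet normal -0.642 -0.685 0.345
outer loop
vertex 0.815 0.896 -3.257
vertex 1.301 0.573 -2.994
vertex 0.891 1.546 -1.824
endloop
endfacet
facet normal 0.333 -0.245 -0.911
outer loop
vertex 1.301 0.573 -2.994
vertex 1.369 1.194 -3.136
vertex 1.854 0.871 -2.872
endloop
endfacet
facet normal 0.233 -0.706 0.669
outer loop
vertex 1.301 0.573 -2.994
vertex 1.854 0.871 -2.872
vertex 0.891 1.546 -1.824
endloop
endfacet
facet normal 0.333 -0.245 -0.911
outer loop
vertex 1.854 0.871 -2.872
vertex 1.369 1.194 -3.136
vertex 1.922 1.491 -3.014
endloop
endfacet
facet normal 0.756 0.066 0.652
outer loop
vertex 1.854 0.871 -2.872
vertex 1.922 1.491 -3.014
vertex 0.891 1.546 -1.824
endloop
endfacet
facet normal -0.888 -0.299 -0.350
outer loop
vertex -3.127 -2.118 3.25
vertex -3.453 -0.945 3.075
vertex -2.807 -2.147 2.463
endloop
endfacet
facet normal 0.265 -0.954 0.143
outer loop
vertex -1.227 -1.615 3.085
vertex -3.127 -2.118 3.25
vertex -2.807 -2.147 2.463
endloop
endfacet
facet normal -0.888 -0.299 -0.350
outer loop
vertex -2.807 -2.147 2.463
vertex -3.453 -0.945 3.075
vertex -3.133 -0.974 2.288
endloop
endfacet
facet normal 0.376 -0.034 -0.926
outer loop
vertex -3.133 -0.974 2.288
vertex -1.227 -1.615 3.085
vertex -2.807 -2.147 2.463
endloop
endfacet
facet normal -0.376 0.034 0.926
outer loop
vertex -3.127 -2.118 3.25
vertex -1.873 -0.413 3.697
vertex -3.453 -0.945 3.075
endloop
endfacet
facet normal 0.265 -0.954 0.143
outer loop
vertex -1.547 -1.586 3.872
vertex -3.127 -2.118 3.25
vertex -1.227 -1.615 3.085
endloop
endfacet
facet normal -0.376 0.034 0.926
outer loop
vertex -1.547 -1.586 3.872
vertex -1.873 -0.413 3.697
vertex -3.127 -2.118 3.25
endloop
endfacet
facet normal -0.265 0.954 -0.143
outer loop
vertex -3.453 -0.945 3.075
vertex -1.873 -0.413 3.697
vertex -3.133 -0.974 2.288
endloop
endfacet
facet normal 0.376 -0.034 -0.926
outer loop
vertex -1.553 -0.442 2.91
vertex -1.227 -1.615 3.085
vertex -3.133 -0.974 2.288
endloop
endfacet
facet normal -0.265 0.954 -0.143
outer loop
vertex -3.133 -0.974 2.288
vertex -1.873 -0.413 3.697
vertex -1.553 -0.442 2.91
endloop
endfacet
facet normal 0.888 0.299 0.350
outer loop
vertex -1.553 -0.442 2.91
vertex -1.547 -1.586 3.872
vertex -1.227 -1.615 3.085
endloop
endfacet
facet normal 0.888 0.299 0.350
outer loop
vertex -1.873 -0.413 3.697
vertex -1.547 -1.586 3.872
vertex -1.553 -0.442 2.91
endloop
endfacet
facet normal -0.758 -0.264 -0.596
outer loop
vertex 3.029 -1.701 -1.912
vertex 2.813 -0.611 -2.119
vertex 3.914 -1.736 -3.022
endloop
endfacet
facet normal 0.191 -0.965 0.182
outer loop
vertex 4.627 -1.489 -2.461
vertex 3.029 -1.701 -1.912
vertex 3.914 -1.736 -3.022
endloop
endfacet
facet normal -0.758 -0.264 -0.596
outer loop
vertex 3.914 -1.736 -3.022
vertex 2.813 -0.611 -2.119
vertex 3.698 -0.647 -3.229
endloop
endfacet
facet normal 0.623 -0.025 -0.781
outer loop
vertex 3.698 -0.647 -3.229
vertex 4.627 -1.489 -2.461
vertex 3.914 -1.736 -3.022
endloop
endfacet
facet normal -0.623 0.025 0.781
outer loop
vertex 3.029 -1.701 -1.912
vertex 3.526 -0.364 -1.558
vertex 2.813 -0.611 -2.119
endloop
endfacet
facet normal 0.191 -0.964 0.184
outer loop
vertex 3.742 -1.453 -1.351
vertex 3.029 -1.701 -1.912
vertex 4.627 -1.489 -2.461
endloop
endfacet
facet normal -0.623 0.025 0.781
outer loop
vertex 3.742 -1.453 -1.351
vertex 3.526 -0.364 -1.558
vertex 3.029 -1.701 -1.912
endloop
endfacet
facet normal -0.190 0.965 -0.183
outer loop
vertex 2.813 -0.611 -2.119
vertex 3.526 -0.364 -1.558
vertex 3.698 -0.647 -3.229
endloop
endfacet
facet normal 0.623 -0.025 -0.781
outer loop
vertex 4.411 -0.399 -2.668
vertex 4.627 -1.489 -2.461
vertex 3.698 -0.647 -3.229
endloop
endfacet
facet normal -0.191 0.964 -0.183
outer loop
vertex 3.698 -0.647 -3.229
vertex 3.526 -0.364 -1.558
vertex 4.411 -0.399 -2.668
endloop
endfacet
facet normal 0.758 0.264 0.596
outer loop
vertex 4.411 -0.399 -2.668
vertex 3.742 -1.453 -1.351
vertex 4.627 -1.489 -2.461
endloop
endfacet
facet normal 0.758 0.264 0.596
outer loop
vertex 3.526 -0.364 -1.558
vertex 3.742 -1.453 -1.351
vertex 4.411 -0.399 -2.668
endloop
endfacet

endsolid


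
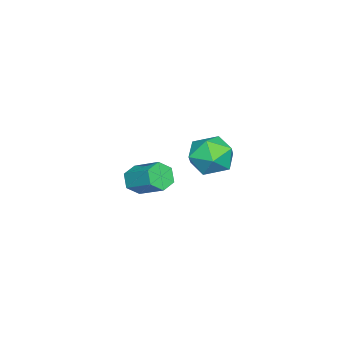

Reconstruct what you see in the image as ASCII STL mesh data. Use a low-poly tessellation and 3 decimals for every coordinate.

solid 
facet normal -0.631 0.637 0.444
outer loop
vertex 1.307 3.411 0.728
vertex 1.324 2.839 1.573
vertex 2.001 3.593 1.454
endloop
endfacet
facet normal -0.221 0.975 -0.033
outer loop
vertex 1.307 3.411 0.728
vertex 2.001 3.593 1.454
vertex 2.272 3.621 0.471
endloop
endfacet
facet normal -0.324 0.668 -0.670
outer loop
vertex 1.307 3.411 0.728
vertex 2.272 3.621 0.471
vertex 1.762 2.885 -0.017
endloop
endfacet
facet normal -0.797 0.141 -0.587
outer loop
vertex 1.307 3.411 0.728
vertex 1.762 2.885 -0.017
vertex 1.176 2.402 0.663
endloop
endfacet
facet normal -0.987 0.122 0.102
outer loop
vertex 1.307 3.411 0.728
vertex 1.176 2.402 0.663
vertex 1.324 2.839 1.573
endloop
endfacet
facet normal 0.462 0.874 0.152
outer loop
vertex 2.272 3.621 0.471
vertex 2.001 3.593 1.454
vertex 2.884 3.178 1.157
endloop
endfacet
facet normal -0.202 0.327 0.923
outer loop
vertex 2.001 3.593 1.454
vertex 1.324 2.839 1.573
vertex 2.298 2.695 1.837
endloop
endfacet
facet normal -0.780 -0.505 0.369
outer loop
vertex 1.324 2.839 1.573
vertex 1.176 2.402 0.663
vertex 1.788 1.959 1.349
endloop
endfacet
facet normal -0.473 -0.473 -0.743
outer loop
vertex 1.176 2.402 0.663
vertex 1.762 2.885 -0.017
vertex 2.059 1.987 0.366
endloop
endfacet
facet normal 0.294 0.378 -0.878
outer loop
vertex 1.762 2.885 -0.017
vertex 2.272 3.621 0.471
vertex 2.736 2.741 0.247
endloop
endfacet
facet normal 0.797 -0.141 0.587
outer loop
vertex 2.753 2.169 1.092
vertex 2.884 3.178 1.157
vertex 2.298 2.695 1.837
endloop
endfacet
facet normal 0.324 -0.668 0.670
outer loop
vertex 2.753 2.169 1.092
vertex 2.298 2.695 1.837
vertex 1.788 1.959 1.349
endloop
endfacet
facet normal 0.221 -0.975 0.033
outer loop
vertex 2.753 2.169 1.092
vertex 1.788 1.959 1.349
vertex 2.059 1.987 0.366
endloop
endfacet
facet normal 0.631 -0.637 -0.444
outer loop
vertex 2.753 2.169 1.092
vertex 2.059 1.987 0.366
vertex 2.736 2.741 0.247
endloop
endfacet
facet normal 0.987 -0.122 -0.102
outer loop
vertex 2.753 2.169 1.092
vertex 2.736 2.741 0.247
vertex 2.884 3.178 1.157
endloop
endfacet
facet normal 0.473 0.473 0.743
outer loop
vertex 2.298 2.695 1.837
vertex 2.884 3.178 1.157
vertex 2.001 3.593 1.454
endloop
endfacet
facet normal -0.294 -0.378 0.878
outer loop
vertex 1.788 1.959 1.349
vertex 2.298 2.695 1.837
vertex 1.324 2.839 1.573
endloop
endfacet
facet normal -0.462 -0.874 -0.152
outer loop
vertex 2.059 1.987 0.366
vertex 1.788 1.959 1.349
vertex 1.176 2.402 0.663
endloop
endfacet
facet normal 0.202 -0.327 -0.923
outer loop
vertex 2.736 2.741 0.247
vertex 2.059 1.987 0.366
vertex 1.762 2.885 -0.017
endloop
endfacet
facet normal 0.780 0.505 -0.369
outer loop
vertex 2.884 3.178 1.157
vertex 2.736 2.741 0.247
vertex 2.272 3.621 0.471
endloop
endfacet
facet normal -0.315 -0.802 -0.508
outer loop
vertex -2.058 -1.79 -4.748
vertex -2.399 -2.034 -4.151
vertex -2.751 -1.599 -4.62
endloop
endfacet
facet normal -0.008 0.537 -0.844
outer loop
vertex -2.058 -1.79 -4.748
vertex -2.751 -1.599 -4.62
vertex -1.56 -0.523 -3.947
endloop
endfacet
facet normal -0.007 0.536 -0.844
outer loop
vertex -1.56 -0.523 -3.947
vertex -2.751 -1.599 -4.62
vertex -2.252 -0.331 -3.819
endloop
endfacet
facet normal 0.316 0.802 0.506
outer loop
vertex -1.56 -0.523 -3.947
vertex -2.252 -0.331 -3.819
vertex -1.901 -0.766 -3.349
endloop
endfacet
facet normal -0.315 -0.802 -0.507
outer loop
vertex -2.751 -1.599 -4.62
vertex -2.399 -2.034 -4.151
vertex -3.092 -1.843 -4.022
endloop
endfacet
facet normal -0.826 0.495 -0.269
outer loop
vertex -2.751 -1.599 -4.62
vertex -3.092 -1.843 -4.022
vertex -2.252 -0.331 -3.819
endloop
endfacet
facet normal -0.826 0.495 -0.270
outer loop
vertex -2.252 -0.331 -3.819
vertex -3.092 -1.843 -4.022
vertex -2.594 -0.575 -3.221
endloop
endfacet
facet normal 0.315 0.802 0.507
outer loop
vertex -2.252 -0.331 -3.819
vertex -2.594 -0.575 -3.221
vertex -1.901 -0.766 -3.349
endloop
endfacet
facet normal -0.315 -0.803 -0.506
outer loop
vertex -3.092 -1.843 -4.022
vertex -2.399 -2.034 -4.151
vertex -2.74 -2.277 -3.553
endloop
endfacet
facet normal -0.817 -0.042 0.575
outer loop
vertex -3.092 -1.843 -4.022
vertex -2.74 -2.277 -3.553
vertex -2.594 -0.575 -3.221
endloop
endfacet
facet normal -0.817 -0.042 0.575
outer loop
vertex -2.594 -0.575 -3.221
vertex -2.74 -2.277 -3.553
vertex -2.242 -1.01 -2.752
endloop
endfacet
facet normal 0.315 0.802 0.508
outer loop
vertex -2.594 -0.575 -3.221
vertex -2.242 -1.01 -2.752
vertex -1.901 -0.766 -3.349
endloop
endfacet
facet normal -0.316 -0.802 -0.506
outer loop
vertex -2.74 -2.277 -3.553
vertex -2.399 -2.034 -4.151
vertex -2.048 -2.469 -3.681
endloop
endfacet
facet normal 0.007 -0.536 0.844
outer loop
vertex -2.74 -2.277 -3.553
vertex -2.048 -2.469 -3.681
vertex -2.242 -1.01 -2.752
endloop
endfacet
facet normal 0.008 -0.536 0.844
outer loop
vertex -2.242 -1.01 -2.752
vertex -2.048 -2.469 -3.681
vertex -1.549 -1.201 -2.88
endloop
endfacet
facet normal 0.315 0.802 0.508
outer loop
vertex -2.242 -1.01 -2.752
vertex -1.549 -1.201 -2.88
vertex -1.901 -0.766 -3.349
endloop
endfacet
facet normal -0.315 -0.802 -0.507
outer loop
vertex -2.048 -2.469 -3.681
vertex -2.399 -2.034 -4.151
vertex -1.706 -2.225 -4.279
endloop
endfacet
facet normal 0.826 -0.495 0.270
outer loop
vertex -2.048 -2.469 -3.681
vertex -1.706 -2.225 -4.279
vertex -1.549 -1.201 -2.88
endloop
endfacet
facet normal 0.826 -0.495 0.269
outer loop
vertex -1.549 -1.201 -2.88
vertex -1.706 -2.225 -4.279
vertex -1.208 -0.957 -3.478
endloop
endfacet
facet normal 0.315 0.802 0.507
outer loop
vertex -1.549 -1.201 -2.88
vertex -1.208 -0.957 -3.478
vertex -1.901 -0.766 -3.349
endloop
endfacet
facet normal -0.315 -0.802 -0.508
outer loop
vertex -1.706 -2.225 -4.279
vertex -2.399 -2.034 -4.151
vertex -2.058 -1.79 -4.748
endloop
endfacet
facet normal 0.817 0.042 -0.575
outer loop
vertex -1.706 -2.225 -4.279
vertex -2.058 -1.79 -4.748
vertex -1.208 -0.957 -3.478
endloop
endfacet
facet normal 0.817 0.042 -0.575
outer loop
vertex -1.208 -0.957 -3.478
vertex -2.058 -1.79 -4.748
vertex -1.56 -0.523 -3.947
endloop
endfacet
facet normal 0.315 0.803 0.506
outer loop
vertex -1.208 -0.957 -3.478
vertex -1.56 -0.523 -3.947
vertex -1.901 -0.766 -3.349
endloop
endfacet

endsolid


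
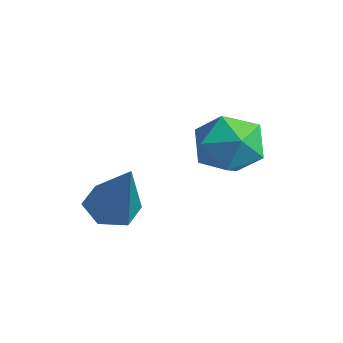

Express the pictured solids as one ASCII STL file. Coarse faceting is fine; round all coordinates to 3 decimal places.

solid 
facet normal -0.216 0.497 0.841
outer loop
vertex 0.35 4.064 2.686
vertex 0.821 3.416 3.19
vertex 1.274 4.177 2.857
endloop
endfacet
facet normal -0.168 0.943 0.286
outer loop
vertex 0.35 4.064 2.686
vertex 1.274 4.177 2.857
vertex 0.924 4.374 2.0
endloop
endfacet
facet normal -0.644 0.737 -0.206
outer loop
vertex 0.35 4.064 2.686
vertex 0.924 4.374 2.0
vertex 0.254 3.734 1.804
endloop
endfacet
facet normal -0.986 0.163 0.046
outer loop
vertex 0.35 4.064 2.686
vertex 0.254 3.734 1.804
vertex 0.191 3.142 2.54
endloop
endfacet
facet normal -0.721 0.015 0.693
outer loop
vertex 0.35 4.064 2.686
vertex 0.191 3.142 2.54
vertex 0.821 3.416 3.19
endloop
endfacet
facet normal 0.483 0.875 0.004
outer loop
vertex 0.924 4.374 2.0
vertex 1.274 4.177 2.857
vertex 1.749 3.918 2.08
endloop
endfacet
facet normal 0.406 0.153 0.901
outer loop
vertex 1.274 4.177 2.857
vertex 0.821 3.416 3.19
vertex 1.686 3.326 2.816
endloop
endfacet
facet normal -0.411 -0.627 0.662
outer loop
vertex 0.821 3.416 3.19
vertex 0.191 3.142 2.54
vertex 1.016 2.686 2.62
endloop
endfacet
facet normal -0.838 -0.387 -0.383
outer loop
vertex 0.191 3.142 2.54
vertex 0.254 3.734 1.804
vertex 0.666 2.883 1.763
endloop
endfacet
facet normal -0.286 0.541 -0.791
outer loop
vertex 0.254 3.734 1.804
vertex 0.924 4.374 2.0
vertex 1.119 3.644 1.43
endloop
endfacet
facet normal 0.986 -0.163 -0.046
outer loop
vertex 1.59 2.996 1.934
vertex 1.749 3.918 2.08
vertex 1.686 3.326 2.816
endloop
endfacet
facet normal 0.644 -0.737 0.206
outer loop
vertex 1.59 2.996 1.934
vertex 1.686 3.326 2.816
vertex 1.016 2.686 2.62
endloop
endfacet
facet normal 0.168 -0.943 -0.286
outer loop
vertex 1.59 2.996 1.934
vertex 1.016 2.686 2.62
vertex 0.666 2.883 1.763
endloop
endfacet
facet normal 0.216 -0.497 -0.841
outer loop
vertex 1.59 2.996 1.934
vertex 0.666 2.883 1.763
vertex 1.119 3.644 1.43
endloop
endfacet
facet normal 0.721 -0.015 -0.693
outer loop
vertex 1.59 2.996 1.934
vertex 1.119 3.644 1.43
vertex 1.749 3.918 2.08
endloop
endfacet
facet normal 0.838 0.387 0.383
outer loop
vertex 1.686 3.326 2.816
vertex 1.749 3.918 2.08
vertex 1.274 4.177 2.857
endloop
endfacet
facet normal 0.286 -0.541 0.791
outer loop
vertex 1.016 2.686 2.62
vertex 1.686 3.326 2.816
vertex 0.821 3.416 3.19
endloop
endfacet
facet normal -0.483 -0.875 -0.004
outer loop
vertex 0.666 2.883 1.763
vertex 1.016 2.686 2.62
vertex 0.191 3.142 2.54
endloop
endfacet
facet normal -0.406 -0.153 -0.901
outer loop
vertex 1.119 3.644 1.43
vertex 0.666 2.883 1.763
vertex 0.254 3.734 1.804
endloop
endfacet
facet normal 0.411 0.627 -0.662
outer loop
vertex 1.749 3.918 2.08
vertex 1.119 3.644 1.43
vertex 0.924 4.374 2.0
endloop
endfacet
facet normal -0.496 0.056 -0.867
outer loop
vertex 0.263 1.204 0.074
vertex -0.354 1.173 0.425
vertex -0.051 1.802 0.292
endloop
endfacet
facet normal 0.862 0.494 -0.115
outer loop
vertex 0.263 1.204 0.074
vertex -0.051 1.802 0.292
vertex 0.614 1.067 2.115
endloop
endfacet
facet normal -0.496 0.056 -0.867
outer loop
vertex -0.051 1.802 0.292
vertex -0.354 1.173 0.425
vertex -0.668 1.772 0.643
endloop
endfacet
facet normal 0.140 0.935 0.326
outer loop
vertex -0.051 1.802 0.292
vertex -0.668 1.772 0.643
vertex 0.614 1.067 2.115
endloop
endfacet
facet normal -0.496 0.055 -0.866
outer loop
vertex -0.668 1.772 0.643
vertex -0.354 1.173 0.425
vertex -0.97 1.143 0.776
endloop
endfacet
facet normal -0.573 0.423 0.702
outer loop
vertex -0.668 1.772 0.643
vertex -0.97 1.143 0.776
vertex 0.614 1.067 2.115
endloop
endfacet
facet normal -0.496 0.055 -0.866
outer loop
vertex -0.97 1.143 0.776
vertex -0.354 1.173 0.425
vertex -0.656 0.545 0.558
endloop
endfacet
facet normal -0.563 -0.528 0.636
outer loop
vertex -0.97 1.143 0.776
vertex -0.656 0.545 0.558
vertex 0.614 1.067 2.115
endloop
endfacet
facet normal -0.496 0.055 -0.867
outer loop
vertex -0.656 0.545 0.558
vertex -0.354 1.173 0.425
vertex -0.039 0.575 0.207
endloop
endfacet
facet normal 0.158 -0.968 0.195
outer loop
vertex -0.656 0.545 0.558
vertex -0.039 0.575 0.207
vertex 0.614 1.067 2.115
endloop
endfacet
facet normal -0.496 0.055 -0.867
outer loop
vertex -0.039 0.575 0.207
vertex -0.354 1.173 0.425
vertex 0.263 1.204 0.074
endloop
endfacet
facet normal 0.871 -0.456 -0.180
outer loop
vertex -0.039 0.575 0.207
vertex 0.263 1.204 0.074
vertex 0.614 1.067 2.115
endloop
endfacet

endsolid


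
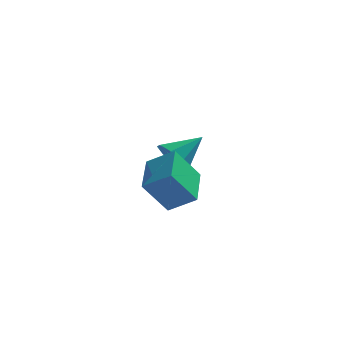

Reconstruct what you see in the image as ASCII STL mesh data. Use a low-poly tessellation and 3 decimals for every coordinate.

solid 
facet normal -0.536 -0.272 0.799
outer loop
vertex -0.096 -2.857 1.723
vertex -0.116 -0.978 2.349
vertex -1.227 -2.641 1.038
endloop
endfacet
facet normal 0.010 -0.949 -0.316
outer loop
vertex -0.284 -2.162 -0.369
vertex -0.096 -2.857 1.723
vertex -1.227 -2.641 1.038
endloop
endfacet
facet normal -0.536 -0.272 0.799
outer loop
vertex -1.227 -2.641 1.038
vertex -0.116 -0.978 2.349
vertex -1.247 -0.762 1.664
endloop
endfacet
facet normal -0.844 0.161 -0.511
outer loop
vertex -1.247 -0.762 1.664
vertex -0.284 -2.162 -0.369
vertex -1.227 -2.641 1.038
endloop
endfacet
facet normal 0.844 -0.161 0.511
outer loop
vertex -0.096 -2.857 1.723
vertex 0.827 -0.499 0.942
vertex -0.116 -0.978 2.349
endloop
endfacet
facet normal 0.010 -0.949 -0.316
outer loop
vertex 0.847 -2.378 0.316
vertex -0.096 -2.857 1.723
vertex -0.284 -2.162 -0.369
endloop
endfacet
facet normal 0.844 -0.161 0.511
outer loop
vertex 0.847 -2.378 0.316
vertex 0.827 -0.499 0.942
vertex -0.096 -2.857 1.723
endloop
endfacet
facet normal -0.010 0.949 0.316
outer loop
vertex -0.116 -0.978 2.349
vertex 0.827 -0.499 0.942
vertex -1.247 -0.762 1.664
endloop
endfacet
facet normal -0.844 0.161 -0.511
outer loop
vertex -0.304 -0.283 0.257
vertex -0.284 -2.162 -0.369
vertex -1.247 -0.762 1.664
endloop
endfacet
facet normal -0.010 0.949 0.316
outer loop
vertex -1.247 -0.762 1.664
vertex 0.827 -0.499 0.942
vertex -0.304 -0.283 0.257
endloop
endfacet
facet normal 0.536 0.272 -0.799
outer loop
vertex -0.304 -0.283 0.257
vertex 0.847 -2.378 0.316
vertex -0.284 -2.162 -0.369
endloop
endfacet
facet normal 0.536 0.272 -0.799
outer loop
vertex 0.827 -0.499 0.942
vertex 0.847 -2.378 0.316
vertex -0.304 -0.283 0.257
endloop
endfacet
facet normal -0.689 -0.462 -0.558
outer loop
vertex 0.122 2.495 0.123
vertex -0.559 2.932 0.601
vertex -0.061 3.125 -0.173
endloop
endfacet
facet normal 0.919 0.087 -0.384
outer loop
vertex 0.122 2.495 0.123
vertex -0.061 3.125 -0.173
vertex 0.599 3.708 1.539
endloop
endfacet
facet normal -0.689 -0.462 -0.558
outer loop
vertex -0.061 3.125 -0.173
vertex -0.559 2.932 0.601
vertex -0.536 3.642 -0.015
endloop
endfacet
facet normal 0.583 0.674 -0.454
outer loop
vertex -0.061 3.125 -0.173
vertex -0.536 3.642 -0.015
vertex 0.599 3.708 1.539
endloop
endfacet
facet normal -0.689 -0.462 -0.558
outer loop
vertex -0.536 3.642 -0.015
vertex -0.559 2.932 0.601
vertex -1.024 3.743 0.504
endloop
endfacet
facet normal 0.090 0.990 -0.108
outer loop
vertex -0.536 3.642 -0.015
vertex -1.024 3.743 0.504
vertex 0.599 3.708 1.539
endloop
endfacet
facet normal -0.689 -0.462 -0.559
outer loop
vertex -1.024 3.743 0.504
vertex -0.559 2.932 0.601
vertex -1.24 3.369 1.079
endloop
endfacet
facet normal -0.270 0.850 0.452
outer loop
vertex -1.024 3.743 0.504
vertex -1.24 3.369 1.079
vertex 0.599 3.708 1.539
endloop
endfacet
facet normal -0.689 -0.462 -0.558
outer loop
vertex -1.24 3.369 1.079
vertex -0.559 2.932 0.601
vertex -1.057 2.739 1.375
endloop
endfacet
facet normal -0.287 0.338 0.896
outer loop
vertex -1.24 3.369 1.079
vertex -1.057 2.739 1.375
vertex 0.599 3.708 1.539
endloop
endfacet
facet normal -0.689 -0.462 -0.558
outer loop
vertex -1.057 2.739 1.375
vertex -0.559 2.932 0.601
vertex -0.582 2.222 1.217
endloop
endfacet
facet normal 0.050 -0.249 0.967
outer loop
vertex -1.057 2.739 1.375
vertex -0.582 2.222 1.217
vertex 0.599 3.708 1.539
endloop
endfacet
facet normal -0.689 -0.462 -0.558
outer loop
vertex -0.582 2.222 1.217
vertex -0.559 2.932 0.601
vertex -0.094 2.121 0.698
endloop
endfacet
facet normal 0.543 -0.566 0.621
outer loop
vertex -0.582 2.222 1.217
vertex -0.094 2.121 0.698
vertex 0.599 3.708 1.539
endloop
endfacet
facet normal -0.689 -0.462 -0.559
outer loop
vertex -0.094 2.121 0.698
vertex -0.559 2.932 0.601
vertex 0.122 2.495 0.123
endloop
endfacet
facet normal 0.902 -0.427 0.061
outer loop
vertex -0.094 2.121 0.698
vertex 0.122 2.495 0.123
vertex 0.599 3.708 1.539
endloop
endfacet

endsolid


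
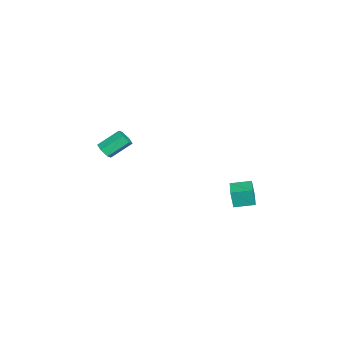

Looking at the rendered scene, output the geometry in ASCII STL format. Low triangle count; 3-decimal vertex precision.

solid 
facet normal -0.989 -0.139 -0.053
outer loop
vertex -0.449 2.782 -2.341
vertex -0.621 3.935 -2.157
vertex -0.416 2.959 -3.426
endloop
endfacet
facet normal 0.146 -0.977 -0.155
outer loop
vertex 0.761 3.125 -3.363
vertex -0.449 2.782 -2.341
vertex -0.416 2.959 -3.426
endloop
endfacet
facet normal -0.989 -0.139 -0.053
outer loop
vertex -0.416 2.959 -3.426
vertex -0.621 3.935 -2.157
vertex -0.588 4.112 -3.243
endloop
endfacet
facet normal 0.030 0.161 -0.986
outer loop
vertex -0.588 4.112 -3.243
vertex 0.761 3.125 -3.363
vertex -0.416 2.959 -3.426
endloop
endfacet
facet normal -0.030 -0.162 0.986
outer loop
vertex -0.449 2.782 -2.341
vertex 0.556 4.101 -2.094
vertex -0.621 3.935 -2.157
endloop
endfacet
facet normal 0.146 -0.977 -0.155
outer loop
vertex 0.728 2.948 -2.277
vertex -0.449 2.782 -2.341
vertex 0.761 3.125 -3.363
endloop
endfacet
facet normal -0.031 -0.161 0.986
outer loop
vertex 0.728 2.948 -2.277
vertex 0.556 4.101 -2.094
vertex -0.449 2.782 -2.341
endloop
endfacet
facet normal -0.146 0.977 0.155
outer loop
vertex -0.621 3.935 -2.157
vertex 0.556 4.101 -2.094
vertex -0.588 4.112 -3.243
endloop
endfacet
facet normal 0.031 0.162 -0.986
outer loop
vertex 0.589 4.278 -3.179
vertex 0.761 3.125 -3.363
vertex -0.588 4.112 -3.243
endloop
endfacet
facet normal -0.146 0.977 0.155
outer loop
vertex -0.588 4.112 -3.243
vertex 0.556 4.101 -2.094
vertex 0.589 4.278 -3.179
endloop
endfacet
facet normal 0.989 0.139 0.053
outer loop
vertex 0.589 4.278 -3.179
vertex 0.728 2.948 -2.277
vertex 0.761 3.125 -3.363
endloop
endfacet
facet normal 0.989 0.139 0.053
outer loop
vertex 0.556 4.101 -2.094
vertex 0.728 2.948 -2.277
vertex 0.589 4.278 -3.179
endloop
endfacet
facet normal 0.332 -0.731 -0.596
outer loop
vertex -2.03 -4.084 -1.883
vertex -2.536 -4.36 -1.826
vertex -2.462 -3.977 -2.255
endloop
endfacet
facet normal 0.579 0.656 -0.484
outer loop
vertex -2.03 -4.084 -1.883
vertex -2.462 -3.977 -2.255
vertex -2.537 -2.964 -0.972
endloop
endfacet
facet normal 0.579 0.656 -0.484
outer loop
vertex -2.537 -2.964 -0.972
vertex -2.462 -3.977 -2.255
vertex -2.969 -2.857 -1.343
endloop
endfacet
facet normal -0.330 0.732 0.596
outer loop
vertex -2.537 -2.964 -0.972
vertex -2.969 -2.857 -1.343
vertex -3.044 -3.24 -0.914
endloop
endfacet
facet normal 0.330 -0.732 -0.596
outer loop
vertex -2.462 -3.977 -2.255
vertex -2.536 -4.36 -1.826
vertex -2.969 -4.253 -2.197
endloop
endfacet
facet normal -0.357 0.488 -0.797
outer loop
vertex -2.462 -3.977 -2.255
vertex -2.969 -4.253 -2.197
vertex -2.969 -2.857 -1.343
endloop
endfacet
facet normal -0.355 0.488 -0.797
outer loop
vertex -2.969 -2.857 -1.343
vertex -2.969 -4.253 -2.197
vertex -3.476 -3.133 -1.286
endloop
endfacet
facet normal -0.331 0.732 0.595
outer loop
vertex -2.969 -2.857 -1.343
vertex -3.476 -3.133 -1.286
vertex -3.044 -3.24 -0.914
endloop
endfacet
facet normal 0.330 -0.732 -0.596
outer loop
vertex -2.969 -4.253 -2.197
vertex -2.536 -4.36 -1.826
vertex -3.043 -4.636 -1.768
endloop
endfacet
facet normal -0.935 -0.169 -0.312
outer loop
vertex -2.969 -4.253 -2.197
vertex -3.043 -4.636 -1.768
vertex -3.476 -3.133 -1.286
endloop
endfacet
facet normal -0.935 -0.169 -0.312
outer loop
vertex -3.476 -3.133 -1.286
vertex -3.043 -4.636 -1.768
vertex -3.55 -3.516 -0.857
endloop
endfacet
facet normal -0.332 0.731 0.596
outer loop
vertex -3.476 -3.133 -1.286
vertex -3.55 -3.516 -0.857
vertex -3.044 -3.24 -0.914
endloop
endfacet
facet normal 0.330 -0.732 -0.596
outer loop
vertex -3.043 -4.636 -1.768
vertex -2.536 -4.36 -1.826
vertex -2.611 -4.743 -1.397
endloop
endfacet
facet normal -0.579 -0.656 0.485
outer loop
vertex -3.043 -4.636 -1.768
vertex -2.611 -4.743 -1.397
vertex -3.55 -3.516 -0.857
endloop
endfacet
facet normal -0.579 -0.656 0.484
outer loop
vertex -3.55 -3.516 -0.857
vertex -2.611 -4.743 -1.397
vertex -3.118 -3.623 -0.485
endloop
endfacet
facet normal -0.332 0.731 0.596
outer loop
vertex -3.55 -3.516 -0.857
vertex -3.118 -3.623 -0.485
vertex -3.044 -3.24 -0.914
endloop
endfacet
facet normal 0.331 -0.732 -0.595
outer loop
vertex -2.611 -4.743 -1.397
vertex -2.536 -4.36 -1.826
vertex -2.104 -4.467 -1.454
endloop
endfacet
facet normal 0.355 -0.488 0.797
outer loop
vertex -2.611 -4.743 -1.397
vertex -2.104 -4.467 -1.454
vertex -3.118 -3.623 -0.485
endloop
endfacet
facet normal 0.356 -0.487 0.797
outer loop
vertex -3.118 -3.623 -0.485
vertex -2.104 -4.467 -1.454
vertex -2.611 -3.347 -0.543
endloop
endfacet
facet normal -0.330 0.732 0.596
outer loop
vertex -3.118 -3.623 -0.485
vertex -2.611 -3.347 -0.543
vertex -3.044 -3.24 -0.914
endloop
endfacet
facet normal 0.332 -0.731 -0.596
outer loop
vertex -2.104 -4.467 -1.454
vertex -2.536 -4.36 -1.826
vertex -2.03 -4.084 -1.883
endloop
endfacet
facet normal 0.935 0.169 0.312
outer loop
vertex -2.104 -4.467 -1.454
vertex -2.03 -4.084 -1.883
vertex -2.611 -3.347 -0.543
endloop
endfacet
facet normal 0.935 0.169 0.312
outer loop
vertex -2.611 -3.347 -0.543
vertex -2.03 -4.084 -1.883
vertex -2.537 -2.964 -0.972
endloop
endfacet
facet normal -0.330 0.732 0.596
outer loop
vertex -2.611 -3.347 -0.543
vertex -2.537 -2.964 -0.972
vertex -3.044 -3.24 -0.914
endloop
endfacet

endsolid


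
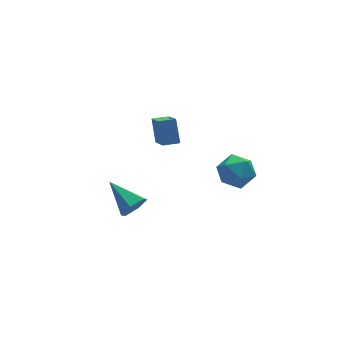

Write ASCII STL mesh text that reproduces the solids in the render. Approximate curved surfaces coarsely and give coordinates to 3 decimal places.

solid 
facet normal -0.869 0.237 -0.435
outer loop
vertex 3.092 -0.382 -0.134
vertex 2.578 -1.01 0.551
vertex 2.739 0.013 0.786
endloop
endfacet
facet normal -0.402 0.775 -0.487
outer loop
vertex 3.092 -0.382 -0.134
vertex 2.739 0.013 0.786
vertex 3.7 0.285 0.425
endloop
endfacet
facet normal 0.176 0.533 -0.828
outer loop
vertex 3.092 -0.382 -0.134
vertex 3.7 0.285 0.425
vertex 4.132 -0.569 -0.033
endloop
endfacet
facet normal 0.068 -0.154 -0.986
outer loop
vertex 3.092 -0.382 -0.134
vertex 4.132 -0.569 -0.033
vertex 3.439 -1.37 0.044
endloop
endfacet
facet normal -0.578 -0.337 -0.743
outer loop
vertex 3.092 -0.382 -0.134
vertex 3.439 -1.37 0.044
vertex 2.578 -1.01 0.551
endloop
endfacet
facet normal -0.208 0.963 0.173
outer loop
vertex 3.7 0.285 0.425
vertex 2.739 0.013 0.786
vertex 3.561 0.07 1.456
endloop
endfacet
facet normal -0.962 0.092 0.258
outer loop
vertex 2.739 0.013 0.786
vertex 2.578 -1.01 0.551
vertex 2.868 -0.731 1.533
endloop
endfacet
facet normal -0.492 -0.837 -0.241
outer loop
vertex 2.578 -1.01 0.551
vertex 3.439 -1.37 0.044
vertex 3.3 -1.585 1.075
endloop
endfacet
facet normal 0.554 -0.540 -0.634
outer loop
vertex 3.439 -1.37 0.044
vertex 4.132 -0.569 -0.033
vertex 4.261 -1.313 0.714
endloop
endfacet
facet normal 0.729 0.571 -0.378
outer loop
vertex 4.132 -0.569 -0.033
vertex 3.7 0.285 0.425
vertex 4.422 -0.29 0.949
endloop
endfacet
facet normal -0.068 0.154 0.986
outer loop
vertex 3.908 -0.918 1.634
vertex 3.561 0.07 1.456
vertex 2.868 -0.731 1.533
endloop
endfacet
facet normal -0.176 -0.533 0.828
outer loop
vertex 3.908 -0.918 1.634
vertex 2.868 -0.731 1.533
vertex 3.3 -1.585 1.075
endloop
endfacet
facet normal 0.402 -0.775 0.487
outer loop
vertex 3.908 -0.918 1.634
vertex 3.3 -1.585 1.075
vertex 4.261 -1.313 0.714
endloop
endfacet
facet normal 0.869 -0.237 0.435
outer loop
vertex 3.908 -0.918 1.634
vertex 4.261 -1.313 0.714
vertex 4.422 -0.29 0.949
endloop
endfacet
facet normal 0.578 0.337 0.743
outer loop
vertex 3.908 -0.918 1.634
vertex 4.422 -0.29 0.949
vertex 3.561 0.07 1.456
endloop
endfacet
facet normal -0.554 0.540 0.634
outer loop
vertex 2.868 -0.731 1.533
vertex 3.561 0.07 1.456
vertex 2.739 0.013 0.786
endloop
endfacet
facet normal -0.729 -0.571 0.378
outer loop
vertex 3.3 -1.585 1.075
vertex 2.868 -0.731 1.533
vertex 2.578 -1.01 0.551
endloop
endfacet
facet normal 0.208 -0.963 -0.173
outer loop
vertex 4.261 -1.313 0.714
vertex 3.3 -1.585 1.075
vertex 3.439 -1.37 0.044
endloop
endfacet
facet normal 0.962 -0.092 -0.258
outer loop
vertex 4.422 -0.29 0.949
vertex 4.261 -1.313 0.714
vertex 4.132 -0.569 -0.033
endloop
endfacet
facet normal 0.492 0.837 0.241
outer loop
vertex 3.561 0.07 1.456
vertex 4.422 -0.29 0.949
vertex 3.7 0.285 0.425
endloop
endfacet
facet normal -0.986 0.165 -0.017
outer loop
vertex 0.106 0.405 3.033
vertex 0.225 1.23 4.145
vertex 0.417 2.13 1.72
endloop
endfacet
facet normal -0.085 -0.594 -0.800
outer loop
vertex 1.255 1.99 1.735
vertex 0.106 0.405 3.033
vertex 0.417 2.13 1.72
endloop
endfacet
facet normal -0.986 0.165 -0.017
outer loop
vertex 0.417 2.13 1.72
vertex 0.225 1.23 4.145
vertex 0.536 2.955 2.833
endloop
endfacet
facet normal 0.142 0.788 -0.599
outer loop
vertex 0.536 2.955 2.833
vertex 1.255 1.99 1.735
vertex 0.417 2.13 1.72
endloop
endfacet
facet normal -0.142 -0.788 0.600
outer loop
vertex 0.106 0.405 3.033
vertex 1.063 1.09 4.16
vertex 0.225 1.23 4.145
endloop
endfacet
facet normal -0.086 -0.593 -0.800
outer loop
vertex 0.944 0.265 3.047
vertex 0.106 0.405 3.033
vertex 1.255 1.99 1.735
endloop
endfacet
facet normal -0.142 -0.788 0.599
outer loop
vertex 0.944 0.265 3.047
vertex 1.063 1.09 4.16
vertex 0.106 0.405 3.033
endloop
endfacet
facet normal 0.085 0.593 0.800
outer loop
vertex 0.225 1.23 4.145
vertex 1.063 1.09 4.16
vertex 0.536 2.955 2.833
endloop
endfacet
facet normal 0.142 0.788 -0.600
outer loop
vertex 1.374 2.815 2.847
vertex 1.255 1.99 1.735
vertex 0.536 2.955 2.833
endloop
endfacet
facet normal 0.086 0.594 0.800
outer loop
vertex 0.536 2.955 2.833
vertex 1.063 1.09 4.16
vertex 1.374 2.815 2.847
endloop
endfacet
facet normal 0.986 -0.165 0.017
outer loop
vertex 1.374 2.815 2.847
vertex 0.944 0.265 3.047
vertex 1.255 1.99 1.735
endloop
endfacet
facet normal 0.986 -0.165 0.017
outer loop
vertex 1.063 1.09 4.16
vertex 0.944 0.265 3.047
vertex 1.374 2.815 2.847
endloop
endfacet
facet normal 0.342 -0.839 -0.424
outer loop
vertex -2.459 -3.667 3.415
vertex -2.827 -3.488 2.763
vertex -2.103 -3.249 2.875
endloop
endfacet
facet normal 0.651 0.329 0.684
outer loop
vertex -2.459 -3.667 3.415
vertex -2.103 -3.249 2.875
vertex -3.453 -1.952 3.537
endloop
endfacet
facet normal 0.342 -0.839 -0.424
outer loop
vertex -2.103 -3.249 2.875
vertex -2.827 -3.488 2.763
vertex -2.471 -3.07 2.223
endloop
endfacet
facet normal 0.643 0.750 -0.157
outer loop
vertex -2.103 -3.249 2.875
vertex -2.471 -3.07 2.223
vertex -3.453 -1.952 3.537
endloop
endfacet
facet normal 0.343 -0.839 -0.423
outer loop
vertex -2.471 -3.07 2.223
vertex -2.827 -3.488 2.763
vertex -3.194 -3.309 2.11
endloop
endfacet
facet normal -0.125 0.708 -0.696
outer loop
vertex -2.471 -3.07 2.223
vertex -3.194 -3.309 2.11
vertex -3.453 -1.952 3.537
endloop
endfacet
facet normal 0.342 -0.840 -0.422
outer loop
vertex -3.194 -3.309 2.11
vertex -2.827 -3.488 2.763
vertex -3.55 -3.726 2.651
endloop
endfacet
facet normal -0.886 0.245 -0.394
outer loop
vertex -3.194 -3.309 2.11
vertex -3.55 -3.726 2.651
vertex -3.453 -1.952 3.537
endloop
endfacet
facet normal 0.342 -0.839 -0.423
outer loop
vertex -3.55 -3.726 2.651
vertex -2.827 -3.488 2.763
vertex -3.182 -3.905 3.303
endloop
endfacet
facet normal -0.877 -0.175 0.447
outer loop
vertex -3.55 -3.726 2.651
vertex -3.182 -3.905 3.303
vertex -3.453 -1.952 3.537
endloop
endfacet
facet normal 0.342 -0.839 -0.423
outer loop
vertex -3.182 -3.905 3.303
vertex -2.827 -3.488 2.763
vertex -2.459 -3.667 3.415
endloop
endfacet
facet normal -0.109 -0.133 0.985
outer loop
vertex -3.182 -3.905 3.303
vertex -2.459 -3.667 3.415
vertex -3.453 -1.952 3.537
endloop
endfacet

endsolid


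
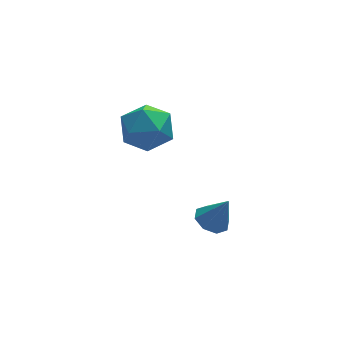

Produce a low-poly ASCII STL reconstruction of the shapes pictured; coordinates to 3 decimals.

solid 
facet normal -0.273 0.620 0.736
outer loop
vertex 1.186 3.563 3.296
vertex 0.138 3.234 3.185
vertex 0.813 2.705 3.881
endloop
endfacet
facet normal 0.397 0.393 0.829
outer loop
vertex 1.186 3.563 3.296
vertex 0.813 2.705 3.881
vertex 1.815 2.665 3.42
endloop
endfacet
facet normal 0.775 0.578 0.254
outer loop
vertex 1.186 3.563 3.296
vertex 1.815 2.665 3.42
vertex 1.76 3.169 2.439
endloop
endfacet
facet normal 0.339 0.920 -0.196
outer loop
vertex 1.186 3.563 3.296
vertex 1.76 3.169 2.439
vertex 0.724 3.52 2.294
endloop
endfacet
facet normal -0.308 0.946 0.101
outer loop
vertex 1.186 3.563 3.296
vertex 0.724 3.52 2.294
vertex 0.138 3.234 3.185
endloop
endfacet
facet normal 0.385 -0.320 0.865
outer loop
vertex 1.815 2.665 3.42
vertex 0.813 2.705 3.881
vertex 1.156 1.78 3.386
endloop
endfacet
facet normal -0.699 0.048 0.714
outer loop
vertex 0.813 2.705 3.881
vertex 0.138 3.234 3.185
vertex 0.12 2.131 3.241
endloop
endfacet
facet normal -0.756 0.575 -0.313
outer loop
vertex 0.138 3.234 3.185
vertex 0.724 3.52 2.294
vertex 0.065 2.635 2.26
endloop
endfacet
facet normal 0.292 0.533 -0.794
outer loop
vertex 0.724 3.52 2.294
vertex 1.76 3.169 2.439
vertex 1.067 2.595 1.799
endloop
endfacet
facet normal 0.998 -0.020 -0.066
outer loop
vertex 1.76 3.169 2.439
vertex 1.815 2.665 3.42
vertex 1.742 2.066 2.495
endloop
endfacet
facet normal -0.339 -0.920 0.196
outer loop
vertex 0.694 1.737 2.384
vertex 1.156 1.78 3.386
vertex 0.12 2.131 3.241
endloop
endfacet
facet normal -0.775 -0.578 -0.254
outer loop
vertex 0.694 1.737 2.384
vertex 0.12 2.131 3.241
vertex 0.065 2.635 2.26
endloop
endfacet
facet normal -0.397 -0.393 -0.829
outer loop
vertex 0.694 1.737 2.384
vertex 0.065 2.635 2.26
vertex 1.067 2.595 1.799
endloop
endfacet
facet normal 0.273 -0.620 -0.736
outer loop
vertex 0.694 1.737 2.384
vertex 1.067 2.595 1.799
vertex 1.742 2.066 2.495
endloop
endfacet
facet normal 0.308 -0.946 -0.101
outer loop
vertex 0.694 1.737 2.384
vertex 1.742 2.066 2.495
vertex 1.156 1.78 3.386
endloop
endfacet
facet normal -0.292 -0.533 0.794
outer loop
vertex 0.12 2.131 3.241
vertex 1.156 1.78 3.386
vertex 0.813 2.705 3.881
endloop
endfacet
facet normal -0.998 0.020 0.066
outer loop
vertex 0.065 2.635 2.26
vertex 0.12 2.131 3.241
vertex 0.138 3.234 3.185
endloop
endfacet
facet normal -0.385 0.320 -0.865
outer loop
vertex 1.067 2.595 1.799
vertex 0.065 2.635 2.26
vertex 0.724 3.52 2.294
endloop
endfacet
facet normal 0.699 -0.048 -0.714
outer loop
vertex 1.742 2.066 2.495
vertex 1.067 2.595 1.799
vertex 1.76 3.169 2.439
endloop
endfacet
facet normal 0.756 -0.575 0.313
outer loop
vertex 1.156 1.78 3.386
vertex 1.742 2.066 2.495
vertex 1.815 2.665 3.42
endloop
endfacet
facet normal -0.392 0.190 -0.900
outer loop
vertex 3.447 1.679 -1.996
vertex 2.948 1.172 -1.886
vertex 2.993 1.879 -1.756
endloop
endfacet
facet normal 0.539 0.741 0.402
outer loop
vertex 3.447 1.679 -1.996
vertex 2.993 1.879 -1.756
vertex 3.492 0.908 -0.634
endloop
endfacet
facet normal -0.392 0.190 -0.900
outer loop
vertex 2.993 1.879 -1.756
vertex 2.948 1.172 -1.886
vertex 2.513 1.665 -1.592
endloop
endfacet
facet normal -0.095 0.731 0.675
outer loop
vertex 2.993 1.879 -1.756
vertex 2.513 1.665 -1.592
vertex 3.492 0.908 -0.634
endloop
endfacet
facet normal -0.391 0.192 -0.900
outer loop
vertex 2.513 1.665 -1.592
vertex 2.948 1.172 -1.886
vertex 2.287 1.162 -1.601
endloop
endfacet
facet normal -0.575 0.244 0.781
outer loop
vertex 2.513 1.665 -1.592
vertex 2.287 1.162 -1.601
vertex 3.492 0.908 -0.634
endloop
endfacet
facet normal -0.391 0.190 -0.901
outer loop
vertex 2.287 1.162 -1.601
vertex 2.948 1.172 -1.886
vertex 2.449 0.665 -1.776
endloop
endfacet
facet normal -0.618 -0.433 0.656
outer loop
vertex 2.287 1.162 -1.601
vertex 2.449 0.665 -1.776
vertex 3.492 0.908 -0.634
endloop
endfacet
facet normal -0.392 0.191 -0.900
outer loop
vertex 2.449 0.665 -1.776
vertex 2.948 1.172 -1.886
vertex 2.903 0.466 -2.016
endloop
endfacet
facet normal -0.199 -0.906 0.374
outer loop
vertex 2.449 0.665 -1.776
vertex 2.903 0.466 -2.016
vertex 3.492 0.908 -0.634
endloop
endfacet
facet normal -0.390 0.191 -0.901
outer loop
vertex 2.903 0.466 -2.016
vertex 2.948 1.172 -1.886
vertex 3.384 0.68 -2.179
endloop
endfacet
facet normal 0.433 -0.896 0.102
outer loop
vertex 2.903 0.466 -2.016
vertex 3.384 0.68 -2.179
vertex 3.492 0.908 -0.634
endloop
endfacet
facet normal -0.391 0.189 -0.901
outer loop
vertex 3.384 0.68 -2.179
vertex 2.948 1.172 -1.886
vertex 3.609 1.183 -2.171
endloop
endfacet
facet normal 0.913 -0.408 -0.004
outer loop
vertex 3.384 0.68 -2.179
vertex 3.609 1.183 -2.171
vertex 3.492 0.908 -0.634
endloop
endfacet
facet normal -0.391 0.190 -0.900
outer loop
vertex 3.609 1.183 -2.171
vertex 2.948 1.172 -1.886
vertex 3.447 1.679 -1.996
endloop
endfacet
facet normal 0.955 0.269 0.121
outer loop
vertex 3.609 1.183 -2.171
vertex 3.447 1.679 -1.996
vertex 3.492 0.908 -0.634
endloop
endfacet

endsolid
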